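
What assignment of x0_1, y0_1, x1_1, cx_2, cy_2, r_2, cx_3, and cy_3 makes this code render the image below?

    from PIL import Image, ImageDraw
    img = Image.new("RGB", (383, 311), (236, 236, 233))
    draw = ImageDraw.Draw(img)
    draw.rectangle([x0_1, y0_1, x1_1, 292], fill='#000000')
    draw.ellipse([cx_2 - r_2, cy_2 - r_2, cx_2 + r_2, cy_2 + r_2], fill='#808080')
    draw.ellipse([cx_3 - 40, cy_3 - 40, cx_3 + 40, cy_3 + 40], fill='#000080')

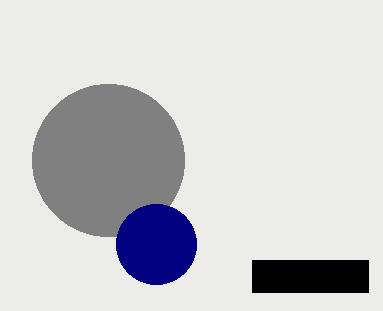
x0_1 = 252
y0_1 = 260
x1_1 = 368
cx_2 = 108
cy_2 = 160
r_2 = 76
cx_3 = 156
cy_3 = 244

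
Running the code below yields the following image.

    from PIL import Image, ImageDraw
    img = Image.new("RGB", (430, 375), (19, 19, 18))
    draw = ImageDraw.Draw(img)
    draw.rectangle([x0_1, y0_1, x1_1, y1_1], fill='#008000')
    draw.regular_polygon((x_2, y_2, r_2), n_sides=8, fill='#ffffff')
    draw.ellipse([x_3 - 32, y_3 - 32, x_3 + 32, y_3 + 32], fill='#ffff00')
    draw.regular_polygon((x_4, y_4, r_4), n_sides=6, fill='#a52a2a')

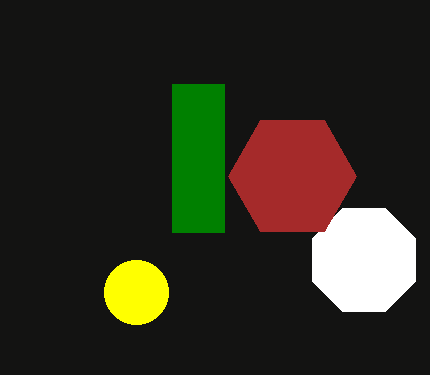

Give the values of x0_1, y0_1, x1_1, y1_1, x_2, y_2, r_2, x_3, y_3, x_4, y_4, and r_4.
x0_1 = 172, y0_1 = 84, x1_1 = 224, y1_1 = 232, x_2 = 364, y_2 = 260, r_2 = 56, x_3 = 136, y_3 = 292, x_4 = 292, y_4 = 176, r_4 = 64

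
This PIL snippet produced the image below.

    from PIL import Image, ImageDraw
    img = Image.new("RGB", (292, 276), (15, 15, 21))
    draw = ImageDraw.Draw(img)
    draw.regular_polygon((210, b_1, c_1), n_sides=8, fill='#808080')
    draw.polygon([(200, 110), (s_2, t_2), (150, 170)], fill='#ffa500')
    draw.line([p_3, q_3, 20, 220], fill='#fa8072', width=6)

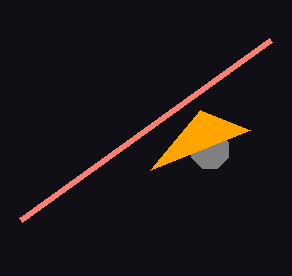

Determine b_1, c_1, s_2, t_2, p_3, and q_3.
b_1 = 150
c_1 = 20
s_2 = 250
t_2 = 130
p_3 = 270
q_3 = 40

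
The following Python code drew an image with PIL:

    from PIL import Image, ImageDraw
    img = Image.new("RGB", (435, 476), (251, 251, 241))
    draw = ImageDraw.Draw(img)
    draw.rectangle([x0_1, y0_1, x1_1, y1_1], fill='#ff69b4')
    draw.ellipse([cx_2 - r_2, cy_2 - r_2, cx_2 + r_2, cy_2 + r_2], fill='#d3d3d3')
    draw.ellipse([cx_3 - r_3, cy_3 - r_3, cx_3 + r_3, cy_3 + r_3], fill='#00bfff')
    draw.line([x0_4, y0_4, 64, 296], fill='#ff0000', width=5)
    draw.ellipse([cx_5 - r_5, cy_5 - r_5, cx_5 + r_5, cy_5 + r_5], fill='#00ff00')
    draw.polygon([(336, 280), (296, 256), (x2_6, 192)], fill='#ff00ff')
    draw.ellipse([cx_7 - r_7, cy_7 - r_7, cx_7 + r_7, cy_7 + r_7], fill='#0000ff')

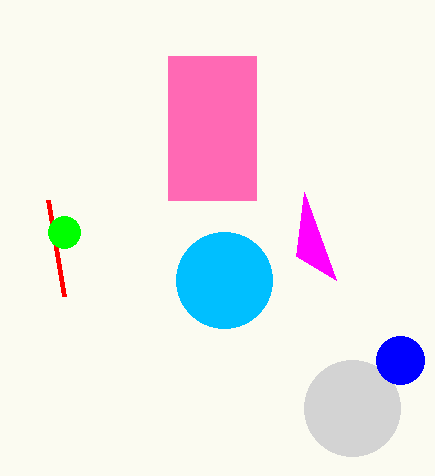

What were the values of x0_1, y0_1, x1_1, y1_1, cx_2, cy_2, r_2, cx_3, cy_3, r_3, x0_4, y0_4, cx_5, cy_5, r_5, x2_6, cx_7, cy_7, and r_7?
x0_1 = 168; y0_1 = 56; x1_1 = 256; y1_1 = 200; cx_2 = 352; cy_2 = 408; r_2 = 48; cx_3 = 224; cy_3 = 280; r_3 = 48; x0_4 = 48; y0_4 = 200; cx_5 = 64; cy_5 = 232; r_5 = 16; x2_6 = 304; cx_7 = 400; cy_7 = 360; r_7 = 24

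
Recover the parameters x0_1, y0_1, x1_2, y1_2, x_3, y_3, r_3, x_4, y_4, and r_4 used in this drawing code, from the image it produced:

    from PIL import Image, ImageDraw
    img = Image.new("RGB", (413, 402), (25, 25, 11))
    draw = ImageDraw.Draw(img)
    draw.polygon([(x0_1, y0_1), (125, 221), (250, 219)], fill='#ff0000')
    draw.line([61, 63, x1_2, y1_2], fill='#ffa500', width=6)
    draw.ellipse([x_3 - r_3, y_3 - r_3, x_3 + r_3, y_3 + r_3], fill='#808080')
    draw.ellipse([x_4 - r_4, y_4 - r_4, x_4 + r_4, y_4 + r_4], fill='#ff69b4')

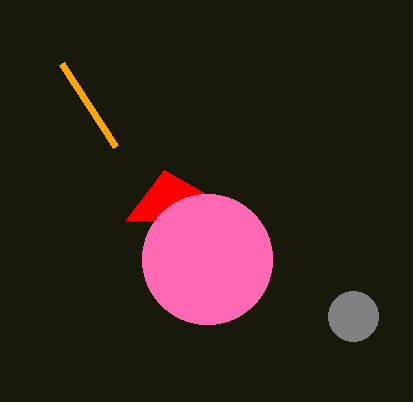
x0_1 = 164; y0_1 = 170; x1_2 = 115; y1_2 = 146; x_3 = 353; y_3 = 316; r_3 = 25; x_4 = 207; y_4 = 259; r_4 = 65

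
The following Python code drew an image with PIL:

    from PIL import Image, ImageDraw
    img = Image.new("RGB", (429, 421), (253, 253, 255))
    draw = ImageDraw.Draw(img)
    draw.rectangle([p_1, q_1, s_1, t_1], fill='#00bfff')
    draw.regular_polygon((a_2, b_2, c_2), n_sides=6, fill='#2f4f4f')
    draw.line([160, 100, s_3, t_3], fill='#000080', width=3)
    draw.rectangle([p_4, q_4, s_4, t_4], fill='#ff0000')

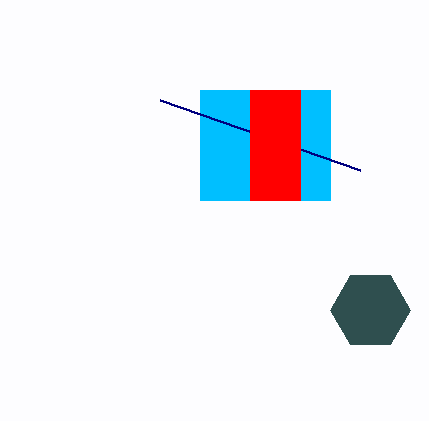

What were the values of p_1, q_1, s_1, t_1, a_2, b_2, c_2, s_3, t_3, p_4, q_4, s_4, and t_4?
p_1 = 200, q_1 = 90, s_1 = 330, t_1 = 200, a_2 = 370, b_2 = 310, c_2 = 40, s_3 = 360, t_3 = 170, p_4 = 250, q_4 = 90, s_4 = 300, t_4 = 200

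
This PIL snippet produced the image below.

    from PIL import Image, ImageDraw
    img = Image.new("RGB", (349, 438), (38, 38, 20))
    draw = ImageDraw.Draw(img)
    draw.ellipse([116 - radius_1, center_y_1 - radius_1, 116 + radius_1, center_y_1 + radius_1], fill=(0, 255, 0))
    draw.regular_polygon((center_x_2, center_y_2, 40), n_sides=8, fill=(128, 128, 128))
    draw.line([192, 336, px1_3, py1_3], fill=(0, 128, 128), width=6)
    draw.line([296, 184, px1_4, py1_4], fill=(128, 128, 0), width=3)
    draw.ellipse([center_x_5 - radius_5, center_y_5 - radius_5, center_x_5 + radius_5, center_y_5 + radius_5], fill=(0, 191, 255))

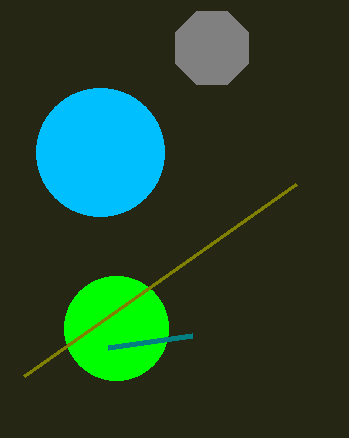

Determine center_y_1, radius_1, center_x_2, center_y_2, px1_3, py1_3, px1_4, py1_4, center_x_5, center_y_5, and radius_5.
center_y_1 = 328
radius_1 = 52
center_x_2 = 212
center_y_2 = 48
px1_3 = 108
py1_3 = 348
px1_4 = 24
py1_4 = 376
center_x_5 = 100
center_y_5 = 152
radius_5 = 64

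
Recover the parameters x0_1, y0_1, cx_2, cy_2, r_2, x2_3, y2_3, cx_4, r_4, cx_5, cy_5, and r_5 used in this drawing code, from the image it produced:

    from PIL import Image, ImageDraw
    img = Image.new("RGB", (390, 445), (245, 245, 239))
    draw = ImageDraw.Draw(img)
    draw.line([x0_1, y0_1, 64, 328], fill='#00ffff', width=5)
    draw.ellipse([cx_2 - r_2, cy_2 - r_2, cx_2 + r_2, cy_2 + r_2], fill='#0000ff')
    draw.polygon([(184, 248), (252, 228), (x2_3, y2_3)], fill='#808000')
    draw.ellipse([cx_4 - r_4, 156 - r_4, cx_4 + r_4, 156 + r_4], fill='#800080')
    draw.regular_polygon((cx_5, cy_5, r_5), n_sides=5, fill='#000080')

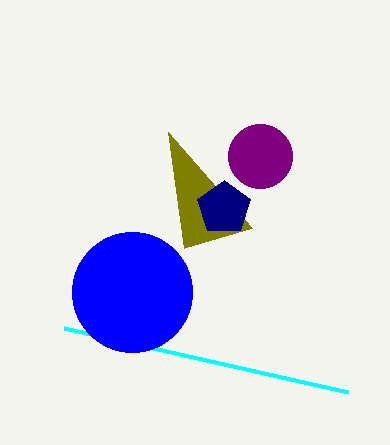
x0_1 = 348
y0_1 = 392
cx_2 = 132
cy_2 = 292
r_2 = 60
x2_3 = 168
y2_3 = 132
cx_4 = 260
r_4 = 32
cx_5 = 224
cy_5 = 208
r_5 = 28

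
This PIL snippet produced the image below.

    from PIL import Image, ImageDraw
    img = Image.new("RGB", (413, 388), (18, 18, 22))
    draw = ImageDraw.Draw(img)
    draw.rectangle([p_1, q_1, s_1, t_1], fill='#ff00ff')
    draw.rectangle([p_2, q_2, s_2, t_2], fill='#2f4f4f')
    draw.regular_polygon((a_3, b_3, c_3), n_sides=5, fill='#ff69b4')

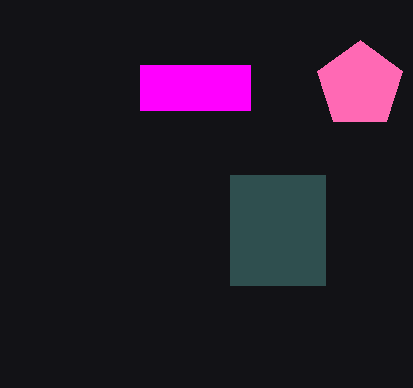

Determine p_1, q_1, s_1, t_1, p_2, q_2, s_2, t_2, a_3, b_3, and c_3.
p_1 = 140, q_1 = 65, s_1 = 250, t_1 = 110, p_2 = 230, q_2 = 175, s_2 = 325, t_2 = 285, a_3 = 360, b_3 = 85, c_3 = 45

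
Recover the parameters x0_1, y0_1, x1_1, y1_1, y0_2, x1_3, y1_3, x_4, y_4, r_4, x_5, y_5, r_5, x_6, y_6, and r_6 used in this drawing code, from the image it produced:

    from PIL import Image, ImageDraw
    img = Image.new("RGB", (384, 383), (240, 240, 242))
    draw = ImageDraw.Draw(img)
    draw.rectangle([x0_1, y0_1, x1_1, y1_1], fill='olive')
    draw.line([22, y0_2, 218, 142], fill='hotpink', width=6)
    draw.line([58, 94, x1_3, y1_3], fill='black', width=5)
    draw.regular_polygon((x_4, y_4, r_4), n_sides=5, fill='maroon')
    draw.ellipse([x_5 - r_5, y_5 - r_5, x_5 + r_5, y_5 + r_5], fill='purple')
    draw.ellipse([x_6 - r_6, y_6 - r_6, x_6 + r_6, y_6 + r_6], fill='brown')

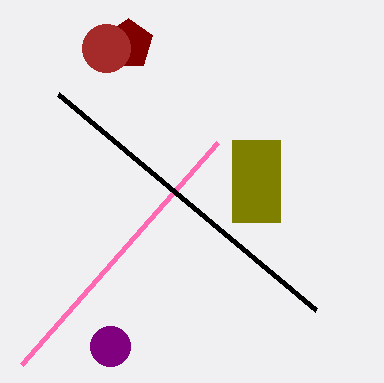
x0_1 = 232, y0_1 = 140, x1_1 = 280, y1_1 = 222, y0_2 = 364, x1_3 = 316, y1_3 = 310, x_4 = 128, y_4 = 44, r_4 = 26, x_5 = 110, y_5 = 346, r_5 = 20, x_6 = 106, y_6 = 48, r_6 = 24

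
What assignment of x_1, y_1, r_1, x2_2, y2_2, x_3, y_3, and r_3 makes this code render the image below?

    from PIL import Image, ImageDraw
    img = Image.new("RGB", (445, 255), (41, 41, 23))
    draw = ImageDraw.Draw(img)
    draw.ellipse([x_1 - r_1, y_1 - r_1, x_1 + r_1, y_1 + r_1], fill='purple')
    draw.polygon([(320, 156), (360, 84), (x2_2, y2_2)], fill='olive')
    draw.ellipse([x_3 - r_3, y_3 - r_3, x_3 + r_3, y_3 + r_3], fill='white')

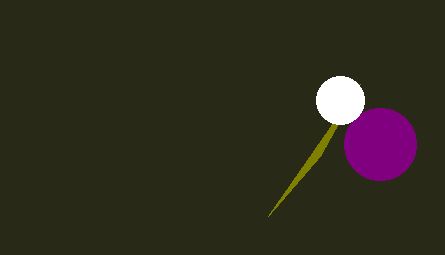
x_1 = 380; y_1 = 144; r_1 = 36; x2_2 = 268; y2_2 = 216; x_3 = 340; y_3 = 100; r_3 = 24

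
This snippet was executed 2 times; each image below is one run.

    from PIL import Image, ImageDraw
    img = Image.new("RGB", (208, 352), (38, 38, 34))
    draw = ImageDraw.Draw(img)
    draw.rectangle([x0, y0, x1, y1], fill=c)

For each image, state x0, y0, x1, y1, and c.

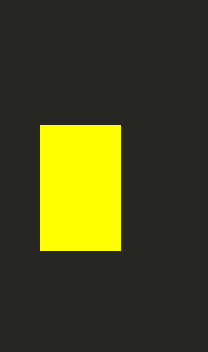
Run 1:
x0 = 40
y0 = 125
x1 = 120
y1 = 250
c = 'yellow'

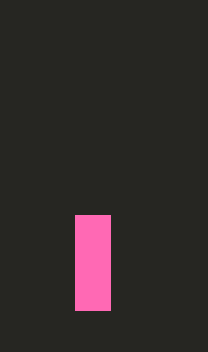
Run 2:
x0 = 75; y0 = 215; x1 = 110; y1 = 310; c = 'hotpink'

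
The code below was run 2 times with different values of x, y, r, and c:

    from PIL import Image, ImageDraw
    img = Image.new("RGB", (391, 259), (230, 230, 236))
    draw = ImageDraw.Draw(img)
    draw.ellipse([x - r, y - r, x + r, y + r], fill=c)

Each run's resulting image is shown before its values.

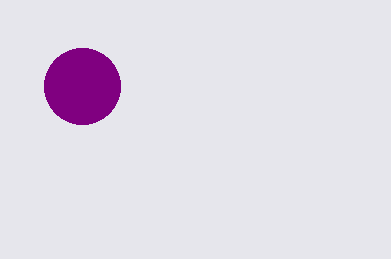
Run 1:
x = 82; y = 86; r = 38; c = 'purple'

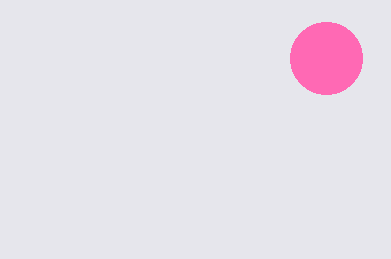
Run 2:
x = 326; y = 58; r = 36; c = 'hotpink'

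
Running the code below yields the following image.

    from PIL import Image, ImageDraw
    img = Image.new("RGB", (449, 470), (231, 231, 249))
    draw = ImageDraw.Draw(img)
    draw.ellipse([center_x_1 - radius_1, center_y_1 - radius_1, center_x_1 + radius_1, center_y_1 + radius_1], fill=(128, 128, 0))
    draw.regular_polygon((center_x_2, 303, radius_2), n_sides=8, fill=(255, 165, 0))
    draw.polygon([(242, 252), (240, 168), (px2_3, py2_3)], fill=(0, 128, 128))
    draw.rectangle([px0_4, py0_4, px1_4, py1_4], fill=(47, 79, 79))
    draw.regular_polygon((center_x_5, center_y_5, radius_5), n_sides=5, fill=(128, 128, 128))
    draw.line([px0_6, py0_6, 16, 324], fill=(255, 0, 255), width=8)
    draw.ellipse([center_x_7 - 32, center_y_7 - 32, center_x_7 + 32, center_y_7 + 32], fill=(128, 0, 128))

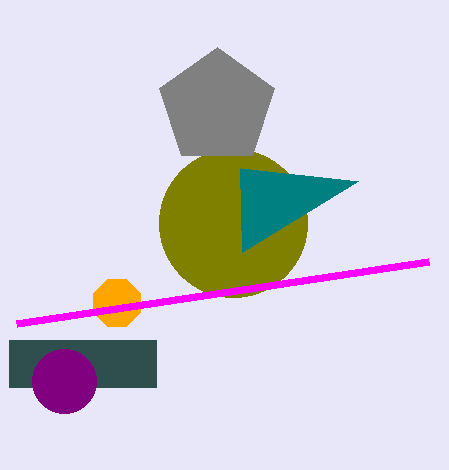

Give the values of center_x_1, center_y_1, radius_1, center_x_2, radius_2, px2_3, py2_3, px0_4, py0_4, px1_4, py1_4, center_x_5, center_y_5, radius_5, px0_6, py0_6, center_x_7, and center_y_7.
center_x_1 = 233; center_y_1 = 223; radius_1 = 74; center_x_2 = 117; radius_2 = 25; px2_3 = 358; py2_3 = 181; px0_4 = 9; py0_4 = 340; px1_4 = 156; py1_4 = 387; center_x_5 = 217; center_y_5 = 107; radius_5 = 60; px0_6 = 428; py0_6 = 262; center_x_7 = 64; center_y_7 = 381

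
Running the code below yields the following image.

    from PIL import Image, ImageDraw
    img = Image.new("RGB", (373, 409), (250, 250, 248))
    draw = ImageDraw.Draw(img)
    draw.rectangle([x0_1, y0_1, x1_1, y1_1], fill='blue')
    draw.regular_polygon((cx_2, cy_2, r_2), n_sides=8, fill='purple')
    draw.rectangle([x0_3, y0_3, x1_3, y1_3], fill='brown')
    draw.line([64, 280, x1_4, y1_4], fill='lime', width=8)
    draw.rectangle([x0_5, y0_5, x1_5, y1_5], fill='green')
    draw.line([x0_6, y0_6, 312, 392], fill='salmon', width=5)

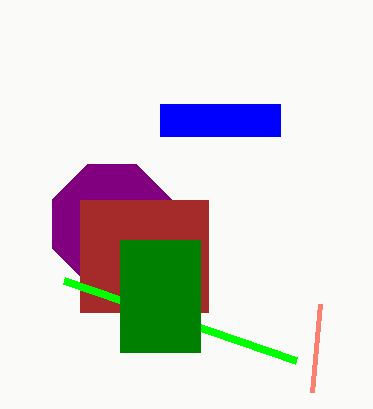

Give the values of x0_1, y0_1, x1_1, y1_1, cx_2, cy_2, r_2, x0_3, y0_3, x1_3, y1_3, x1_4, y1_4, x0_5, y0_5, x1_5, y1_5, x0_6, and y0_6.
x0_1 = 160; y0_1 = 104; x1_1 = 280; y1_1 = 136; cx_2 = 112; cy_2 = 224; r_2 = 64; x0_3 = 80; y0_3 = 200; x1_3 = 208; y1_3 = 312; x1_4 = 296; y1_4 = 360; x0_5 = 120; y0_5 = 240; x1_5 = 200; y1_5 = 352; x0_6 = 320; y0_6 = 304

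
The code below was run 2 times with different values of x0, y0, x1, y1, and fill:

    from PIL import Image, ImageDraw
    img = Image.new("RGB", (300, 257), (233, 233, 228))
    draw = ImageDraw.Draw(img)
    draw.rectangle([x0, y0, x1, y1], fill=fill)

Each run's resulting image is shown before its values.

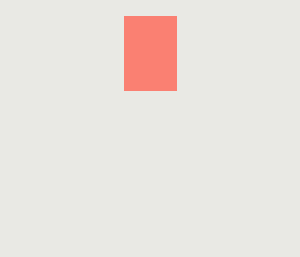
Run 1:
x0 = 124
y0 = 16
x1 = 176
y1 = 90
fill = 'salmon'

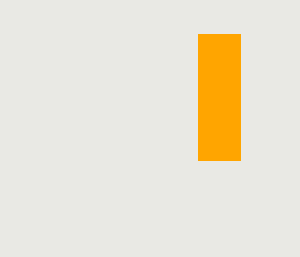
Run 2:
x0 = 198; y0 = 34; x1 = 240; y1 = 160; fill = 'orange'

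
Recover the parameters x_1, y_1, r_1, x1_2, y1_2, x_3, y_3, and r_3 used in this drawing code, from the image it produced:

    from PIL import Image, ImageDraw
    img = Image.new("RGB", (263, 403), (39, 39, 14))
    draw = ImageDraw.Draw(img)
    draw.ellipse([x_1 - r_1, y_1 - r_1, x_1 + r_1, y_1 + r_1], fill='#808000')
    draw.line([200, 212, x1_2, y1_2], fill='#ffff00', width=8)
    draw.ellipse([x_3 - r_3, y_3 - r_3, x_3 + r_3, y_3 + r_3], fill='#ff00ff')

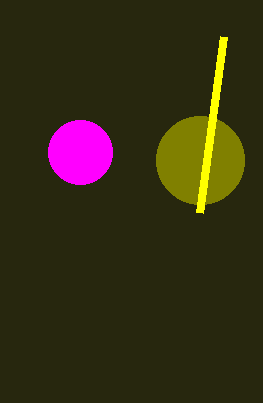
x_1 = 200; y_1 = 160; r_1 = 44; x1_2 = 224; y1_2 = 36; x_3 = 80; y_3 = 152; r_3 = 32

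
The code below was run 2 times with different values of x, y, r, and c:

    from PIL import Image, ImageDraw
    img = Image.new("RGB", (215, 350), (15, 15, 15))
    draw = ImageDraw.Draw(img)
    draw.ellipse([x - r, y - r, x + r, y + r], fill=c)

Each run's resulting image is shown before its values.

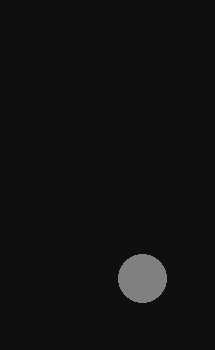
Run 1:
x = 142
y = 278
r = 24
c = 'gray'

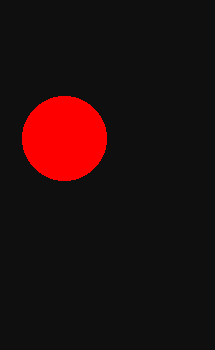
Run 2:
x = 64, y = 138, r = 42, c = 'red'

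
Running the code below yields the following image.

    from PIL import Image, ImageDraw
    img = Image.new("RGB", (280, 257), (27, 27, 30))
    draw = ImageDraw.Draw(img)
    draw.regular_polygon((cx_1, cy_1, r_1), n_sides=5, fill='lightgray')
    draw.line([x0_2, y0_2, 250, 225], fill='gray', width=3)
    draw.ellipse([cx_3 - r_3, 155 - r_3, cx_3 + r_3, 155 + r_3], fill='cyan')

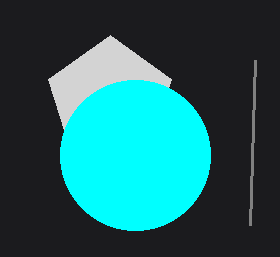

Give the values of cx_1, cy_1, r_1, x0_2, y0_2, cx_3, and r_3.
cx_1 = 110; cy_1 = 100; r_1 = 65; x0_2 = 255; y0_2 = 60; cx_3 = 135; r_3 = 75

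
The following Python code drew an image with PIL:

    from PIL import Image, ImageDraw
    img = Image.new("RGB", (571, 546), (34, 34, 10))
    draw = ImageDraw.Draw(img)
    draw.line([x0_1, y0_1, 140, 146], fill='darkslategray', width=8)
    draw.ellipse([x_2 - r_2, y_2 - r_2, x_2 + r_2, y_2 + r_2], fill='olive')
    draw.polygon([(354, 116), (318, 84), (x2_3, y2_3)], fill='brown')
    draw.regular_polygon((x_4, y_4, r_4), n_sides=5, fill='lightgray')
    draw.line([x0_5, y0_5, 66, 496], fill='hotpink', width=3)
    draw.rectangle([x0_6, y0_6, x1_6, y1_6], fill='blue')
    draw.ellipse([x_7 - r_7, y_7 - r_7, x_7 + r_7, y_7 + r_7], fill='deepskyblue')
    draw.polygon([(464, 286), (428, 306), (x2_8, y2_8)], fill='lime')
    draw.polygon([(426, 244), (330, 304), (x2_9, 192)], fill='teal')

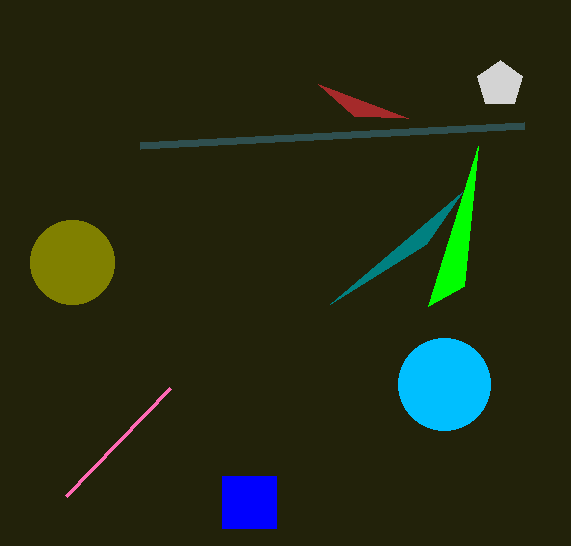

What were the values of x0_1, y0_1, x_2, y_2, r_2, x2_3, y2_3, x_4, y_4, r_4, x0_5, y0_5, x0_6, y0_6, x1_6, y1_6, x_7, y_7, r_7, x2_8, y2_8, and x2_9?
x0_1 = 524, y0_1 = 126, x_2 = 72, y_2 = 262, r_2 = 42, x2_3 = 408, y2_3 = 118, x_4 = 500, y_4 = 84, r_4 = 24, x0_5 = 170, y0_5 = 388, x0_6 = 222, y0_6 = 476, x1_6 = 276, y1_6 = 528, x_7 = 444, y_7 = 384, r_7 = 46, x2_8 = 478, y2_8 = 146, x2_9 = 462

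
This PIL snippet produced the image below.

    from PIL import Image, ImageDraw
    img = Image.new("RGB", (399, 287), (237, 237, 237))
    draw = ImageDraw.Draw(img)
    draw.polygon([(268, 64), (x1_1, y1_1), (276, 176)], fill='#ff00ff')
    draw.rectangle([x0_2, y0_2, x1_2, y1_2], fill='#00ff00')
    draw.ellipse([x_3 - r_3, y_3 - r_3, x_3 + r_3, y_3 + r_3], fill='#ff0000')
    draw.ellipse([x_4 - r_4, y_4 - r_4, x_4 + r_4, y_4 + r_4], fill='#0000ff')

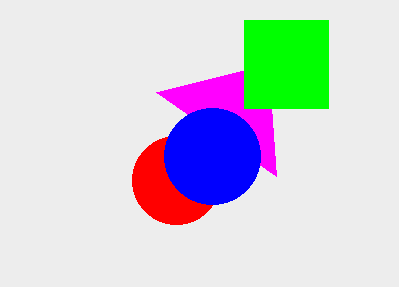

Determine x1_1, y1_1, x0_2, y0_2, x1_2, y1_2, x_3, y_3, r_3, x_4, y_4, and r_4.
x1_1 = 156, y1_1 = 92, x0_2 = 244, y0_2 = 20, x1_2 = 328, y1_2 = 108, x_3 = 176, y_3 = 180, r_3 = 44, x_4 = 212, y_4 = 156, r_4 = 48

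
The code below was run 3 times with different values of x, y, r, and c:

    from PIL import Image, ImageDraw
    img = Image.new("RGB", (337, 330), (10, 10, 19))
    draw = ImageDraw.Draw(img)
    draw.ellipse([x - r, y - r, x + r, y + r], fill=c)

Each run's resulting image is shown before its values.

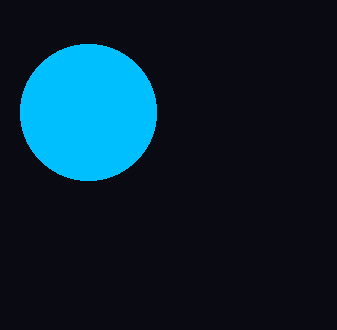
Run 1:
x = 88; y = 112; r = 68; c = 'deepskyblue'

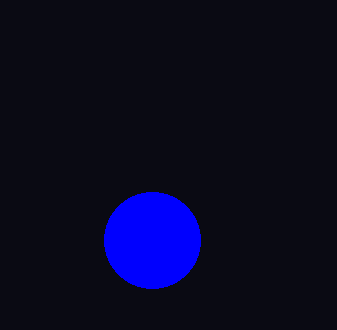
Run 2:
x = 152; y = 240; r = 48; c = 'blue'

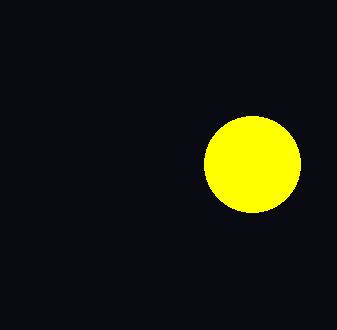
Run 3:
x = 252; y = 164; r = 48; c = 'yellow'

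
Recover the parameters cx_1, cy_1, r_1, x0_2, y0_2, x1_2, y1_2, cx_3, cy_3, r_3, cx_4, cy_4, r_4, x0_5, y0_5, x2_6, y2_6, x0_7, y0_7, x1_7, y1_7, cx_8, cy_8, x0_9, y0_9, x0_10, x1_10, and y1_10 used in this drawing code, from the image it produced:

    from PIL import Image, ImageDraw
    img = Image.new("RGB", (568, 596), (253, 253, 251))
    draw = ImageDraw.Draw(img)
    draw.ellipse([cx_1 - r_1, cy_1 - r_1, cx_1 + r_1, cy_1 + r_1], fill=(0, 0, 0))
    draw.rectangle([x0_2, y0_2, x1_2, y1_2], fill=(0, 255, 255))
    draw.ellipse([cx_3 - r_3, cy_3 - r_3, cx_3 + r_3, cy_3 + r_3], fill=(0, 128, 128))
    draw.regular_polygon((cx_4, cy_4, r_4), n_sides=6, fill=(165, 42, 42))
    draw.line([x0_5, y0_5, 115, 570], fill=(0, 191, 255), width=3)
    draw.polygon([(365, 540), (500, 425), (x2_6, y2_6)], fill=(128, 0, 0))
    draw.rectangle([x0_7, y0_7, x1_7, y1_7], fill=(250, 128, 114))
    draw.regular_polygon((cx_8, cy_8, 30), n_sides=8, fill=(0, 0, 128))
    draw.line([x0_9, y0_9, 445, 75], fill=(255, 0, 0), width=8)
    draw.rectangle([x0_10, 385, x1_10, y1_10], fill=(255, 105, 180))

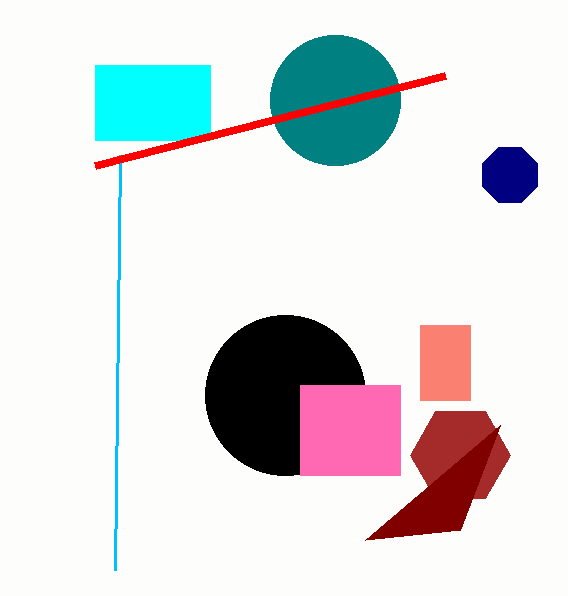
cx_1 = 285; cy_1 = 395; r_1 = 80; x0_2 = 95; y0_2 = 65; x1_2 = 210; y1_2 = 140; cx_3 = 335; cy_3 = 100; r_3 = 65; cx_4 = 460; cy_4 = 455; r_4 = 50; x0_5 = 120; y0_5 = 155; x2_6 = 460; y2_6 = 530; x0_7 = 420; y0_7 = 325; x1_7 = 470; y1_7 = 400; cx_8 = 510; cy_8 = 175; x0_9 = 95; y0_9 = 165; x0_10 = 300; x1_10 = 400; y1_10 = 475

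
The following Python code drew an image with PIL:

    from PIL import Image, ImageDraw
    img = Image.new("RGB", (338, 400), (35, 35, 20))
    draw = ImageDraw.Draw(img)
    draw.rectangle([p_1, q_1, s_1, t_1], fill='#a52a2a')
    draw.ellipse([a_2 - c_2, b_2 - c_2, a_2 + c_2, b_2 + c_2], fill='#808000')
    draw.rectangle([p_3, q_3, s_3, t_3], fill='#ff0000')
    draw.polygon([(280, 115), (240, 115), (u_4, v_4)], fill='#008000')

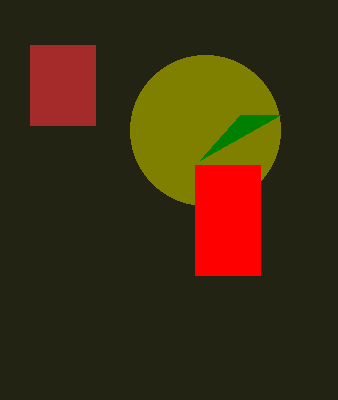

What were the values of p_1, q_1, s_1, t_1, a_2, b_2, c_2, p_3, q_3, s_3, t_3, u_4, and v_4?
p_1 = 30; q_1 = 45; s_1 = 95; t_1 = 125; a_2 = 205; b_2 = 130; c_2 = 75; p_3 = 195; q_3 = 165; s_3 = 260; t_3 = 275; u_4 = 200; v_4 = 160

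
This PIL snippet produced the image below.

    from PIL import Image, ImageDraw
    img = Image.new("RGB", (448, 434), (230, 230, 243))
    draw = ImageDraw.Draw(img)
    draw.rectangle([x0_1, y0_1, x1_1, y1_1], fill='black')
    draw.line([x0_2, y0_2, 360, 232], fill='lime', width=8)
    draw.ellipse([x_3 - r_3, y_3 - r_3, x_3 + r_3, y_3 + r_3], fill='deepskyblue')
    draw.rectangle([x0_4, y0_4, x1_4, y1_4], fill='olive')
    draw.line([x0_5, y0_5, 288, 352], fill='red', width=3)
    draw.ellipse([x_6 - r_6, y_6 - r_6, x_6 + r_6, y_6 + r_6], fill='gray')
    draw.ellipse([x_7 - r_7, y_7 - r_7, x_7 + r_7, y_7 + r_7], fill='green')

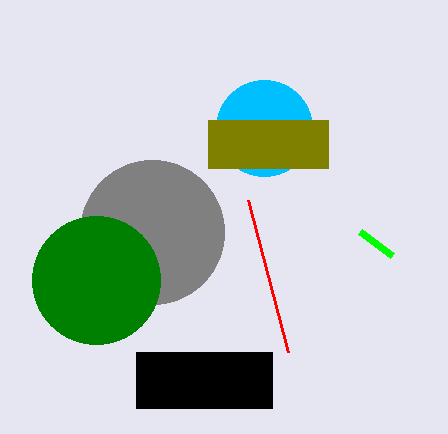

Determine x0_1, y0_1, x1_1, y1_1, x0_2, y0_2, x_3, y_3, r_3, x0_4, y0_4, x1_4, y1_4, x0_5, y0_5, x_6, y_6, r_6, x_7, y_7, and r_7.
x0_1 = 136
y0_1 = 352
x1_1 = 272
y1_1 = 408
x0_2 = 392
y0_2 = 256
x_3 = 264
y_3 = 128
r_3 = 48
x0_4 = 208
y0_4 = 120
x1_4 = 328
y1_4 = 168
x0_5 = 248
y0_5 = 200
x_6 = 152
y_6 = 232
r_6 = 72
x_7 = 96
y_7 = 280
r_7 = 64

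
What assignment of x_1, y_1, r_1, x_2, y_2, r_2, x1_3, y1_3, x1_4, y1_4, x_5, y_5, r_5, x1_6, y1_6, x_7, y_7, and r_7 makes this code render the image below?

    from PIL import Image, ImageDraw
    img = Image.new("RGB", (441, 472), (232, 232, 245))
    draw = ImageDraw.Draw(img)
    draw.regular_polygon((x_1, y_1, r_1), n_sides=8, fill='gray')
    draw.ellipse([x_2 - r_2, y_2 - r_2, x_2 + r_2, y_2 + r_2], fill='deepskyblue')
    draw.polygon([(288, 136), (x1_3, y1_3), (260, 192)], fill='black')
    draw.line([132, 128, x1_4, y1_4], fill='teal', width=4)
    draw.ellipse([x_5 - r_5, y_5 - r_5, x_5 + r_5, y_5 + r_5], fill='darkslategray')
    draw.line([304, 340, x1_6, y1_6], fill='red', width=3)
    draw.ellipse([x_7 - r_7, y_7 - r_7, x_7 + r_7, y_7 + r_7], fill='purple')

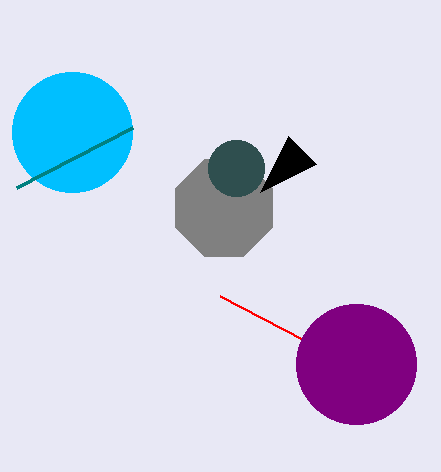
x_1 = 224, y_1 = 208, r_1 = 52, x_2 = 72, y_2 = 132, r_2 = 60, x1_3 = 316, y1_3 = 164, x1_4 = 16, y1_4 = 188, x_5 = 236, y_5 = 168, r_5 = 28, x1_6 = 220, y1_6 = 296, x_7 = 356, y_7 = 364, r_7 = 60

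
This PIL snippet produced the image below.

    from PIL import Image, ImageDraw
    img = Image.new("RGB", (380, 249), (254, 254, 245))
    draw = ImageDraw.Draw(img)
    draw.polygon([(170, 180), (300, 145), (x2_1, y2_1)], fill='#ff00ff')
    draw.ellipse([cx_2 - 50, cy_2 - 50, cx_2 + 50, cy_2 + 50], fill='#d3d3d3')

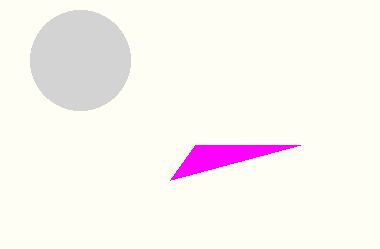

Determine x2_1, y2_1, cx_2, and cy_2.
x2_1 = 195, y2_1 = 145, cx_2 = 80, cy_2 = 60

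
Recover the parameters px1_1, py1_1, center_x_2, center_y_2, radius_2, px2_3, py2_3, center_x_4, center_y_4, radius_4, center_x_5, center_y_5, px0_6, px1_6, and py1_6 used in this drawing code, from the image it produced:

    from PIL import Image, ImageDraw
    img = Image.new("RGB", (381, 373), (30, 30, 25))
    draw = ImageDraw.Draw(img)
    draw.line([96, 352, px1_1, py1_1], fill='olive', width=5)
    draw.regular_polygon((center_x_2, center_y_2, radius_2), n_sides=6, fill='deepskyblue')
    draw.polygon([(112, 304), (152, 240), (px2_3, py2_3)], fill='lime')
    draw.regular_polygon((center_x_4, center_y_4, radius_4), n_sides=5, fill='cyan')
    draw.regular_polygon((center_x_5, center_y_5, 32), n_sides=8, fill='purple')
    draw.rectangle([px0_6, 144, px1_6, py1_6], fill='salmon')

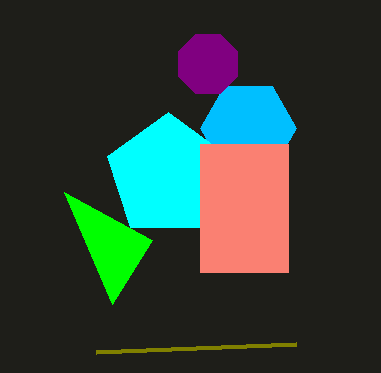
px1_1 = 296
py1_1 = 344
center_x_2 = 248
center_y_2 = 128
radius_2 = 48
px2_3 = 64
py2_3 = 192
center_x_4 = 168
center_y_4 = 176
radius_4 = 64
center_x_5 = 208
center_y_5 = 64
px0_6 = 200
px1_6 = 288
py1_6 = 272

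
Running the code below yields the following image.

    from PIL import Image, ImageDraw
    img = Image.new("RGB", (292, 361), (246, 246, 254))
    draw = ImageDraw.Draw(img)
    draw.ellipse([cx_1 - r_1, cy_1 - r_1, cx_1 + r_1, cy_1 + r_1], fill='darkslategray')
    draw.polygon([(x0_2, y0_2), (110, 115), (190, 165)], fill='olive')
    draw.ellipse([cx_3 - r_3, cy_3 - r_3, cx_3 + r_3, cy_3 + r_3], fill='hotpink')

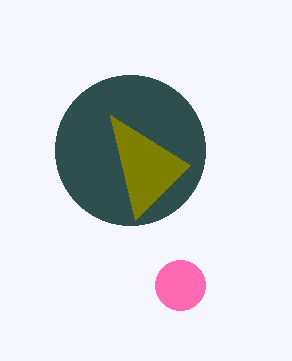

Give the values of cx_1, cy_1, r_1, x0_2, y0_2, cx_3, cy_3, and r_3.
cx_1 = 130; cy_1 = 150; r_1 = 75; x0_2 = 135; y0_2 = 220; cx_3 = 180; cy_3 = 285; r_3 = 25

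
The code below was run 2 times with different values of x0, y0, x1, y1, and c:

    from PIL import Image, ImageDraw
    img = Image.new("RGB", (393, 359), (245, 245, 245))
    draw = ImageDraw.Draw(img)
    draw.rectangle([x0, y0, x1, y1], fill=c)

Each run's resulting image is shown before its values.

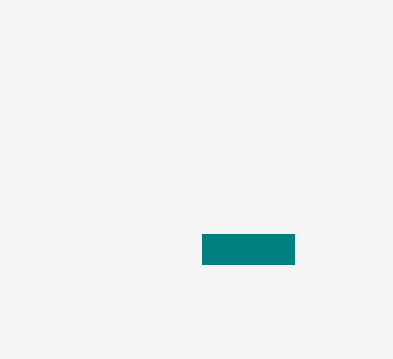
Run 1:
x0 = 202, y0 = 234, x1 = 294, y1 = 264, c = 'teal'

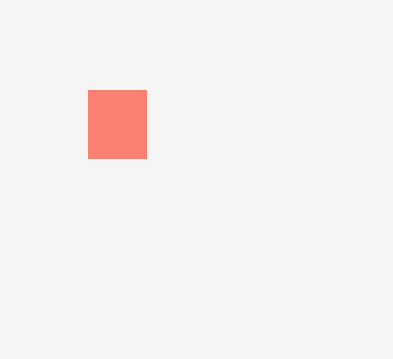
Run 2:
x0 = 88
y0 = 90
x1 = 146
y1 = 158
c = 'salmon'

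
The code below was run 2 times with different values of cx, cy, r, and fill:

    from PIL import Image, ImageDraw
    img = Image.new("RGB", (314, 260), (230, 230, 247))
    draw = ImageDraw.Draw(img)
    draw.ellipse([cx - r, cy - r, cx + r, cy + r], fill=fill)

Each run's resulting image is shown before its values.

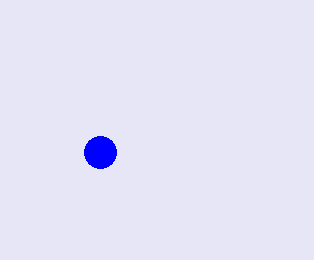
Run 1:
cx = 100; cy = 152; r = 16; fill = 'blue'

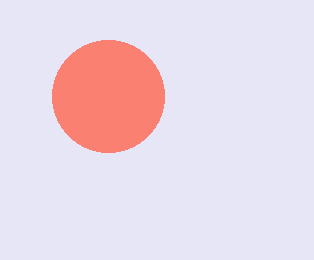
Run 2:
cx = 108; cy = 96; r = 56; fill = 'salmon'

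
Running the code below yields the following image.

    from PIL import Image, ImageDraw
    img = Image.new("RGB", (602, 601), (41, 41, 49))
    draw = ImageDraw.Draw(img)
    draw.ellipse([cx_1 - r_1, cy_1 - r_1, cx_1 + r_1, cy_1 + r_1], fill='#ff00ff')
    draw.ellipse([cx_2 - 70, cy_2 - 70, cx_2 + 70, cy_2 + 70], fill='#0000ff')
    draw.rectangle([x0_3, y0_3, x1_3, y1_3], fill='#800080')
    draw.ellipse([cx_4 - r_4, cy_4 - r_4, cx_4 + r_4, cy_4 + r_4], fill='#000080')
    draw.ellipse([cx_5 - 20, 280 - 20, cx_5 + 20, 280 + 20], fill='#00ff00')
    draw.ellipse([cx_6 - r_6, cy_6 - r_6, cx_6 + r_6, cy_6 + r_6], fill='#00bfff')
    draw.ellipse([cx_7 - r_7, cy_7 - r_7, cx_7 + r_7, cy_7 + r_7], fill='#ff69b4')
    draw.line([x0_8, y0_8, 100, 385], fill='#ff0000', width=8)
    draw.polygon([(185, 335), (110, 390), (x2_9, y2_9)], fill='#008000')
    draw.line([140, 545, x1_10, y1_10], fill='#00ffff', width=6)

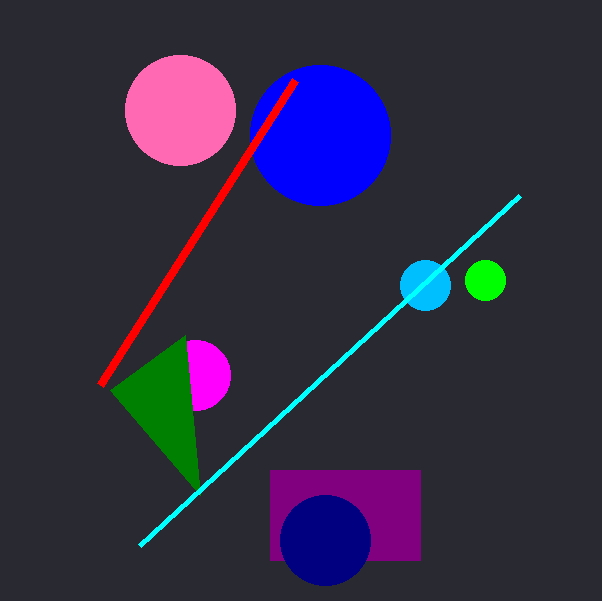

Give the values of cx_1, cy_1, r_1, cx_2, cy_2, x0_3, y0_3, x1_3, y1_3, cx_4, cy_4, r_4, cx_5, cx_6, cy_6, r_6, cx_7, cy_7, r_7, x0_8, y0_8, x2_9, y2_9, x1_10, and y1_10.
cx_1 = 195; cy_1 = 375; r_1 = 35; cx_2 = 320; cy_2 = 135; x0_3 = 270; y0_3 = 470; x1_3 = 420; y1_3 = 560; cx_4 = 325; cy_4 = 540; r_4 = 45; cx_5 = 485; cx_6 = 425; cy_6 = 285; r_6 = 25; cx_7 = 180; cy_7 = 110; r_7 = 55; x0_8 = 295; y0_8 = 80; x2_9 = 200; y2_9 = 495; x1_10 = 520; y1_10 = 195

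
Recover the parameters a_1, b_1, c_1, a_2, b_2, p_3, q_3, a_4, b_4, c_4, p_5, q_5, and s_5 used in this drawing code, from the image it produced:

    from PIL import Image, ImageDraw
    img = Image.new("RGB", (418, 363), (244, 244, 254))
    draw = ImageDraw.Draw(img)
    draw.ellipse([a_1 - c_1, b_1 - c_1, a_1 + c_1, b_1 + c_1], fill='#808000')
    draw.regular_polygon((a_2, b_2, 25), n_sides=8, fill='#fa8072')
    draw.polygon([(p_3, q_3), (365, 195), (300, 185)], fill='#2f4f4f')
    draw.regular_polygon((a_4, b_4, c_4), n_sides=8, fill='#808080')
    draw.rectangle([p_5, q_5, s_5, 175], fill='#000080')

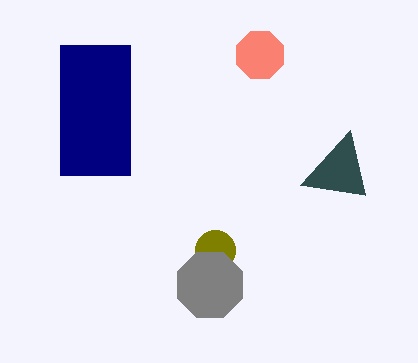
a_1 = 215; b_1 = 250; c_1 = 20; a_2 = 260; b_2 = 55; p_3 = 350; q_3 = 130; a_4 = 210; b_4 = 285; c_4 = 35; p_5 = 60; q_5 = 45; s_5 = 130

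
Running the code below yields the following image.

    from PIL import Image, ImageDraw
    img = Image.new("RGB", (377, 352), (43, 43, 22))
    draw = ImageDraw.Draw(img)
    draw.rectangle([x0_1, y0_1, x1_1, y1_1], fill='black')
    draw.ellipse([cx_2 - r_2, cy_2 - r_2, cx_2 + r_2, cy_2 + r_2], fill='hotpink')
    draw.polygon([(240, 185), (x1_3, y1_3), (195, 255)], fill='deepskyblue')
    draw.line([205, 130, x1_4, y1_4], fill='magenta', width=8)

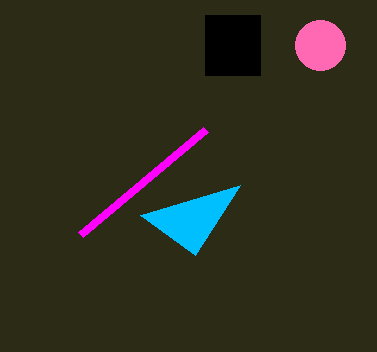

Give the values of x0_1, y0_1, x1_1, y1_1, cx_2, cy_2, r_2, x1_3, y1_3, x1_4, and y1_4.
x0_1 = 205; y0_1 = 15; x1_1 = 260; y1_1 = 75; cx_2 = 320; cy_2 = 45; r_2 = 25; x1_3 = 140; y1_3 = 215; x1_4 = 80; y1_4 = 235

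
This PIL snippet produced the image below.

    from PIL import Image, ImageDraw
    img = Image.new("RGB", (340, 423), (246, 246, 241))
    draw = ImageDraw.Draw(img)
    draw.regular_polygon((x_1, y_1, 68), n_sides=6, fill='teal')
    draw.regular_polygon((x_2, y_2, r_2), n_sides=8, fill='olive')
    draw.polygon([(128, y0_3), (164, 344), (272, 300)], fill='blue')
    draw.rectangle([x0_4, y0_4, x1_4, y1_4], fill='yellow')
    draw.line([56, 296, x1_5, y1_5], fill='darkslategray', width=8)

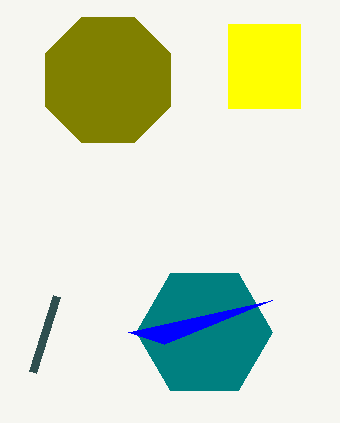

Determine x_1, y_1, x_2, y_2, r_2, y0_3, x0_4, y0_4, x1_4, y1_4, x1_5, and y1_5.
x_1 = 204; y_1 = 332; x_2 = 108; y_2 = 80; r_2 = 68; y0_3 = 332; x0_4 = 228; y0_4 = 24; x1_4 = 300; y1_4 = 108; x1_5 = 32; y1_5 = 372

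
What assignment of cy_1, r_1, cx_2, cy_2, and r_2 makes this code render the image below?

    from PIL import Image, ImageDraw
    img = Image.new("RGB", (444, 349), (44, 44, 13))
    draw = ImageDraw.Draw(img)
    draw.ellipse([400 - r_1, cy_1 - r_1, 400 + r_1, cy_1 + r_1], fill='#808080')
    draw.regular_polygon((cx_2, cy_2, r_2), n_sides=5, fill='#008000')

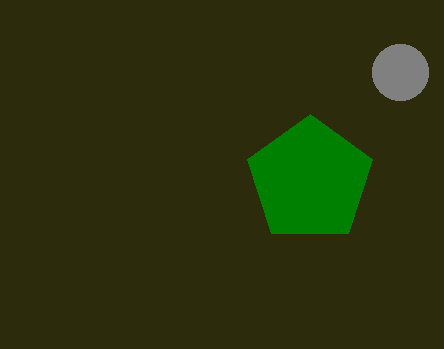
cy_1 = 72, r_1 = 28, cx_2 = 310, cy_2 = 180, r_2 = 66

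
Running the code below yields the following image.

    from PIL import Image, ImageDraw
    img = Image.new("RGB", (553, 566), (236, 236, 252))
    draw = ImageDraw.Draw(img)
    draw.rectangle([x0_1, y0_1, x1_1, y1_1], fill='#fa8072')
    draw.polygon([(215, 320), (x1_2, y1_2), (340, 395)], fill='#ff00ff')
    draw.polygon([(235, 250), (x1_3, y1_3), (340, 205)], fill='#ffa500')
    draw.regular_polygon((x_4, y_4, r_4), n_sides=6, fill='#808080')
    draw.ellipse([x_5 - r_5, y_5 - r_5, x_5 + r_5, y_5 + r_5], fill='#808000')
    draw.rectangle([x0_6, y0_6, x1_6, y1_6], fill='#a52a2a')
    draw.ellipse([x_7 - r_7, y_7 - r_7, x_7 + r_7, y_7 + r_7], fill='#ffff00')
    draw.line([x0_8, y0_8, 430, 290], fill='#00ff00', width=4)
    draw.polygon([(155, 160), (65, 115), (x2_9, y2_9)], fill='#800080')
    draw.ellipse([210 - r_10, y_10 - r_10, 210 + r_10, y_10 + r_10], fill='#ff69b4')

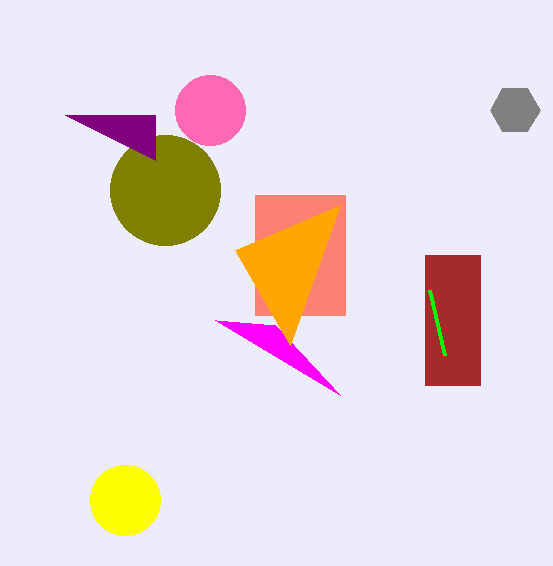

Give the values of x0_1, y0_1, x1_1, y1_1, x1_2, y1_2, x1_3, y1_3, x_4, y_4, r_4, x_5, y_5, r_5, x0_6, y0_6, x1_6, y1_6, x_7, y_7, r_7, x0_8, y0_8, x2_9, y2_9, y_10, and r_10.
x0_1 = 255; y0_1 = 195; x1_1 = 345; y1_1 = 315; x1_2 = 275; y1_2 = 325; x1_3 = 290; y1_3 = 345; x_4 = 515; y_4 = 110; r_4 = 25; x_5 = 165; y_5 = 190; r_5 = 55; x0_6 = 425; y0_6 = 255; x1_6 = 480; y1_6 = 385; x_7 = 125; y_7 = 500; r_7 = 35; x0_8 = 445; y0_8 = 355; x2_9 = 155; y2_9 = 115; y_10 = 110; r_10 = 35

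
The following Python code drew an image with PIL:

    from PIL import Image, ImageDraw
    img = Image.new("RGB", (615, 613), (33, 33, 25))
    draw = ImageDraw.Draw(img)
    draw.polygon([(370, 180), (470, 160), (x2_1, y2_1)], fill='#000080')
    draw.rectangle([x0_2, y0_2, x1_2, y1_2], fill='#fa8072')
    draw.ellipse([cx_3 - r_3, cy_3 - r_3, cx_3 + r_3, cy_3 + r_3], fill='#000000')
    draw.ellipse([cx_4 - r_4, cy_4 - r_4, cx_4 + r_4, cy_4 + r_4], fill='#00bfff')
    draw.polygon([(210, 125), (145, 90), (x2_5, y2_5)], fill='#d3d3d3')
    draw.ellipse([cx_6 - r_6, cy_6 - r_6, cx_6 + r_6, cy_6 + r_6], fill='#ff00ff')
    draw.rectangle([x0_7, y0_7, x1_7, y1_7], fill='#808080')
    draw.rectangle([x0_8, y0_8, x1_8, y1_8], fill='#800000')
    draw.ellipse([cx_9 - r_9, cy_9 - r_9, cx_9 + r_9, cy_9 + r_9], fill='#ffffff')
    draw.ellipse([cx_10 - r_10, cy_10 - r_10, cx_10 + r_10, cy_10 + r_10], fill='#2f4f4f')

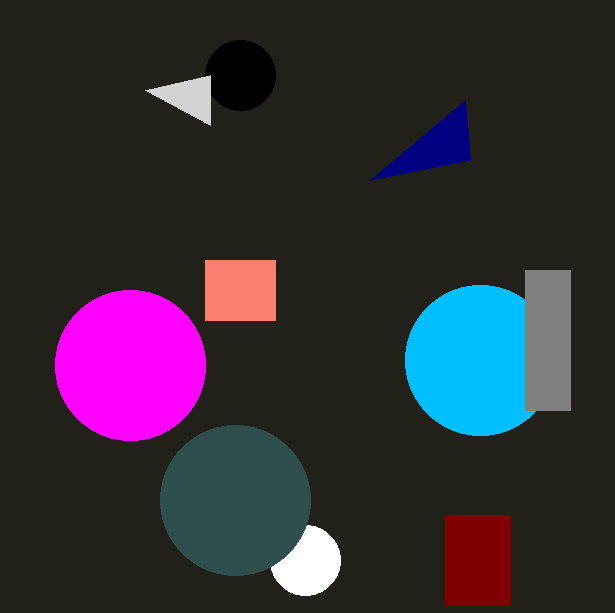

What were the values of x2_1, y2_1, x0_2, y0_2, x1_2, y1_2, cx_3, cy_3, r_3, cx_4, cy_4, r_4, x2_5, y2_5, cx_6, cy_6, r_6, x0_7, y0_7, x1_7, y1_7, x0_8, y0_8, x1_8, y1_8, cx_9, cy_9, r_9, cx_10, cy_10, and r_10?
x2_1 = 465; y2_1 = 100; x0_2 = 205; y0_2 = 260; x1_2 = 275; y1_2 = 320; cx_3 = 240; cy_3 = 75; r_3 = 35; cx_4 = 480; cy_4 = 360; r_4 = 75; x2_5 = 210; y2_5 = 75; cx_6 = 130; cy_6 = 365; r_6 = 75; x0_7 = 525; y0_7 = 270; x1_7 = 570; y1_7 = 410; x0_8 = 445; y0_8 = 515; x1_8 = 510; y1_8 = 605; cx_9 = 305; cy_9 = 560; r_9 = 35; cx_10 = 235; cy_10 = 500; r_10 = 75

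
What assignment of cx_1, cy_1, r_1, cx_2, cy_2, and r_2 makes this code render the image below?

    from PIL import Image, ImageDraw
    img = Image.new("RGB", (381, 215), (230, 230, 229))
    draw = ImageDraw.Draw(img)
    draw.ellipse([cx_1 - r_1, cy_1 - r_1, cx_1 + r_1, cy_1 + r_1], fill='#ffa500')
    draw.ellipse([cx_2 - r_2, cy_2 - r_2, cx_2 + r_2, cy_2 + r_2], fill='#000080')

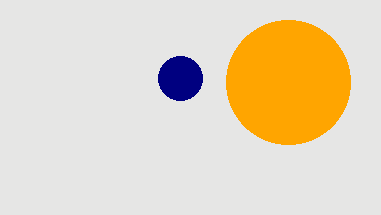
cx_1 = 288
cy_1 = 82
r_1 = 62
cx_2 = 180
cy_2 = 78
r_2 = 22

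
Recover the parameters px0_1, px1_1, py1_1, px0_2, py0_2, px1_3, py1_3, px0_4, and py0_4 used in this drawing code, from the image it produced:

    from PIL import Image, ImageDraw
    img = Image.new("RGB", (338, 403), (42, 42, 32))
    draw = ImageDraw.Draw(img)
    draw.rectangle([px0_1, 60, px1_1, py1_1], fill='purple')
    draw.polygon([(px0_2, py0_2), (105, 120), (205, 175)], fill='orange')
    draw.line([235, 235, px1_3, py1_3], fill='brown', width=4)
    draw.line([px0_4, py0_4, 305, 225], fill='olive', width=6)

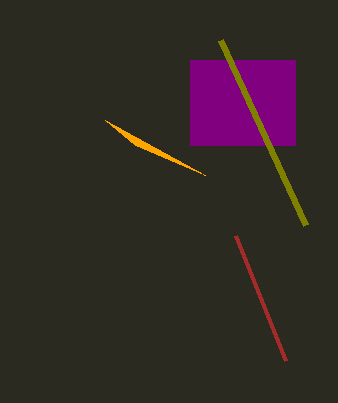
px0_1 = 190, px1_1 = 295, py1_1 = 145, px0_2 = 135, py0_2 = 145, px1_3 = 285, py1_3 = 360, px0_4 = 220, py0_4 = 40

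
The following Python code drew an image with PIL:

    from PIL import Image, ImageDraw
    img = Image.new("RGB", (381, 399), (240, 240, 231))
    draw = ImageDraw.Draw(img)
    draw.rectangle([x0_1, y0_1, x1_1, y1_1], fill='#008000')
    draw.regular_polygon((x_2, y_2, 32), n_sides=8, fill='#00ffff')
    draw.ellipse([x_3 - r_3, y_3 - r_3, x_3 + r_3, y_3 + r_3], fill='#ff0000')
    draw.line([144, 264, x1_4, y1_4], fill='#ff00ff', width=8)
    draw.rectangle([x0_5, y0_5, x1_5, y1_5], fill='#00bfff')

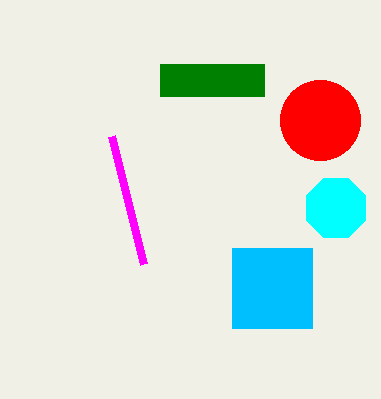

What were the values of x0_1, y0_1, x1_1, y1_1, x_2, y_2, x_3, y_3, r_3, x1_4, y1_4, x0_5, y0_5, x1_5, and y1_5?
x0_1 = 160; y0_1 = 64; x1_1 = 264; y1_1 = 96; x_2 = 336; y_2 = 208; x_3 = 320; y_3 = 120; r_3 = 40; x1_4 = 112; y1_4 = 136; x0_5 = 232; y0_5 = 248; x1_5 = 312; y1_5 = 328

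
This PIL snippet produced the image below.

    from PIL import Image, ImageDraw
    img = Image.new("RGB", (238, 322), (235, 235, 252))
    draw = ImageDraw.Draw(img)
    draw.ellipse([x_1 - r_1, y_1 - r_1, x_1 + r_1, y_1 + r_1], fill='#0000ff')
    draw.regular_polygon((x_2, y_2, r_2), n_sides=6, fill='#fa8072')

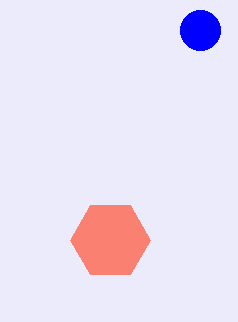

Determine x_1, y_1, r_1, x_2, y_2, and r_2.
x_1 = 200; y_1 = 30; r_1 = 20; x_2 = 110; y_2 = 240; r_2 = 40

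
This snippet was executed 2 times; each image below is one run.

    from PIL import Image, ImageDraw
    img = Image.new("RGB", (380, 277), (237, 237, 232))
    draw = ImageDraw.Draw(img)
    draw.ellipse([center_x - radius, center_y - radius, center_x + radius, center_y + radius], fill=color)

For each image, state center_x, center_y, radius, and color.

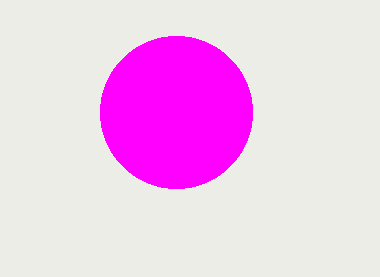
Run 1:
center_x = 176; center_y = 112; radius = 76; color = 'magenta'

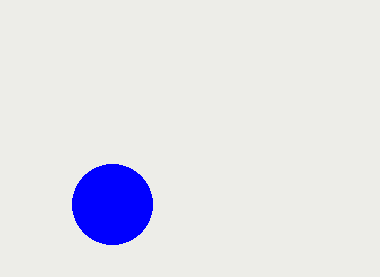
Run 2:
center_x = 112; center_y = 204; radius = 40; color = 'blue'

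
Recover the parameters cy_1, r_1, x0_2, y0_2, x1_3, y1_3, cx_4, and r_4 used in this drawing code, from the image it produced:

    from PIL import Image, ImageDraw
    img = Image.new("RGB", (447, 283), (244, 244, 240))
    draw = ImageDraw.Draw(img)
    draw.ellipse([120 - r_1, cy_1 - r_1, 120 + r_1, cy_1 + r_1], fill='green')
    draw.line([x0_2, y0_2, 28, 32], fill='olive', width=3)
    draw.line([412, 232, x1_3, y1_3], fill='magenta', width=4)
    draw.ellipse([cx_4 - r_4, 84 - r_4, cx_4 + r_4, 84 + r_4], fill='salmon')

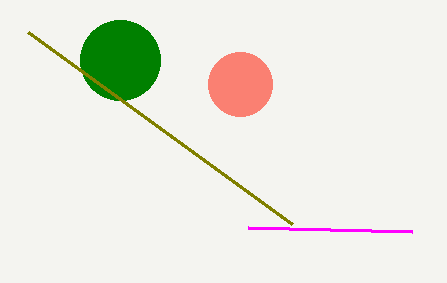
cy_1 = 60
r_1 = 40
x0_2 = 292
y0_2 = 224
x1_3 = 248
y1_3 = 228
cx_4 = 240
r_4 = 32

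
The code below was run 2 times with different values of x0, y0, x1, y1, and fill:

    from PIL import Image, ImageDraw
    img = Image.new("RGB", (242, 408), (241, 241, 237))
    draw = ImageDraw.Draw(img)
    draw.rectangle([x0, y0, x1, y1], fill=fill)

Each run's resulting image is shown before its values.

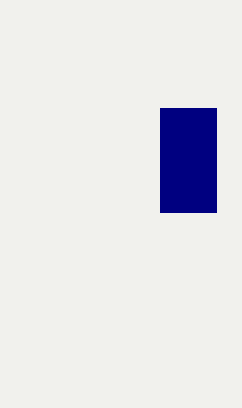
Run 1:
x0 = 160; y0 = 108; x1 = 216; y1 = 212; fill = 'navy'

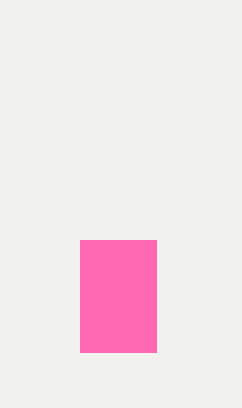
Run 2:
x0 = 80, y0 = 240, x1 = 156, y1 = 352, fill = 'hotpink'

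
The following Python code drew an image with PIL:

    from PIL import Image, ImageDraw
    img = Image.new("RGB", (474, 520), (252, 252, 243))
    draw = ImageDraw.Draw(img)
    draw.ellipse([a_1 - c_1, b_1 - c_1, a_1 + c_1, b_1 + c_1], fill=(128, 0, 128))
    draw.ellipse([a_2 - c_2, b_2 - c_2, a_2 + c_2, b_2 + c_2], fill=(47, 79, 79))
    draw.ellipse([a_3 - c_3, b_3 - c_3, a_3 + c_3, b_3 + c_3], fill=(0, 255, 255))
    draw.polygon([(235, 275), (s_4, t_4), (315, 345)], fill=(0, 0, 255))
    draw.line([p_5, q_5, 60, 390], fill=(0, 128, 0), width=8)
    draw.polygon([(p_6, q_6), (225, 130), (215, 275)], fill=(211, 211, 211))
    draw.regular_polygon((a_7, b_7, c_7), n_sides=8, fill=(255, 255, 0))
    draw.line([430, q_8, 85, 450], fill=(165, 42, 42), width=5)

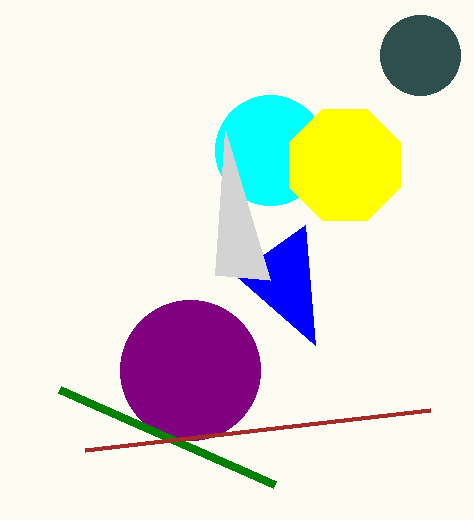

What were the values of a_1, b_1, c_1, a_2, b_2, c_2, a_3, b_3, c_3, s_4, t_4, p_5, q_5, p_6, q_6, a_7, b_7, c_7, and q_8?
a_1 = 190, b_1 = 370, c_1 = 70, a_2 = 420, b_2 = 55, c_2 = 40, a_3 = 270, b_3 = 150, c_3 = 55, s_4 = 305, t_4 = 225, p_5 = 275, q_5 = 485, p_6 = 270, q_6 = 280, a_7 = 345, b_7 = 165, c_7 = 60, q_8 = 410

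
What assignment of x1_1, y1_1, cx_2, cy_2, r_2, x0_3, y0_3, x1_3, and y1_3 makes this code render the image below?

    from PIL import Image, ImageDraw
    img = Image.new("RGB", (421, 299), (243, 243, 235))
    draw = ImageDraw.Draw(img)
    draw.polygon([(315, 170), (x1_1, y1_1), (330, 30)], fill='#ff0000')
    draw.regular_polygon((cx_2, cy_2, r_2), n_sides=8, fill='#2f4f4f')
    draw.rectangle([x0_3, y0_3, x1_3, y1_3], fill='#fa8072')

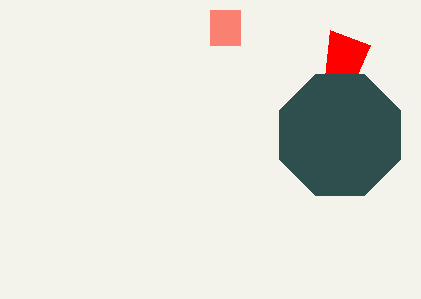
x1_1 = 370; y1_1 = 45; cx_2 = 340; cy_2 = 135; r_2 = 65; x0_3 = 210; y0_3 = 10; x1_3 = 240; y1_3 = 45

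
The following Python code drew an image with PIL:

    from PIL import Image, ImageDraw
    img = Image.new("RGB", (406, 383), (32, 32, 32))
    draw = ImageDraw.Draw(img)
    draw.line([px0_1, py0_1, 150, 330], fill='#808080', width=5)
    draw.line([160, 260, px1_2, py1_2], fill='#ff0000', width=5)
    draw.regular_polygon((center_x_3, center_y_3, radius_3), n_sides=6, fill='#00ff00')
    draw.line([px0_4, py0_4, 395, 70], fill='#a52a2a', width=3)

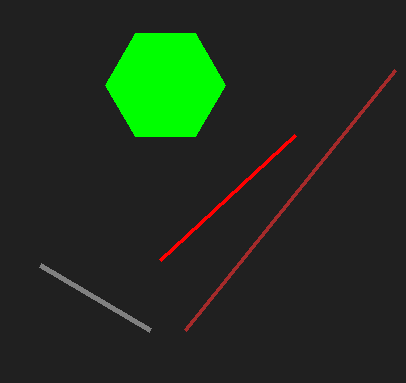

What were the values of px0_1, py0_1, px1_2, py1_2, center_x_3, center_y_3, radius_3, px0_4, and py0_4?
px0_1 = 40, py0_1 = 265, px1_2 = 295, py1_2 = 135, center_x_3 = 165, center_y_3 = 85, radius_3 = 60, px0_4 = 185, py0_4 = 330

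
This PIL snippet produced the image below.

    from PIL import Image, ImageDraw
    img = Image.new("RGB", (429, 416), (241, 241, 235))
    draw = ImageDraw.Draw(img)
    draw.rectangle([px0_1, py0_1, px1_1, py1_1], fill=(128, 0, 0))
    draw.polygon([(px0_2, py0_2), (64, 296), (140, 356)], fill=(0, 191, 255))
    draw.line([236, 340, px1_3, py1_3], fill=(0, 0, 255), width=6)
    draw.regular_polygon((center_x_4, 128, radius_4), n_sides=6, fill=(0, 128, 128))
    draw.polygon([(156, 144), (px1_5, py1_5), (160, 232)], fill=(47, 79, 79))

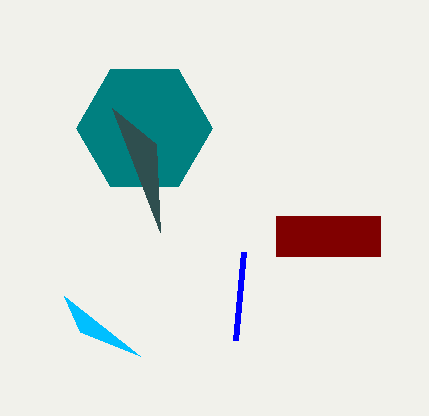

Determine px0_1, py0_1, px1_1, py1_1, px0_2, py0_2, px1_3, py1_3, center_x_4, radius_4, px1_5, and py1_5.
px0_1 = 276, py0_1 = 216, px1_1 = 380, py1_1 = 256, px0_2 = 80, py0_2 = 332, px1_3 = 244, py1_3 = 252, center_x_4 = 144, radius_4 = 68, px1_5 = 112, py1_5 = 108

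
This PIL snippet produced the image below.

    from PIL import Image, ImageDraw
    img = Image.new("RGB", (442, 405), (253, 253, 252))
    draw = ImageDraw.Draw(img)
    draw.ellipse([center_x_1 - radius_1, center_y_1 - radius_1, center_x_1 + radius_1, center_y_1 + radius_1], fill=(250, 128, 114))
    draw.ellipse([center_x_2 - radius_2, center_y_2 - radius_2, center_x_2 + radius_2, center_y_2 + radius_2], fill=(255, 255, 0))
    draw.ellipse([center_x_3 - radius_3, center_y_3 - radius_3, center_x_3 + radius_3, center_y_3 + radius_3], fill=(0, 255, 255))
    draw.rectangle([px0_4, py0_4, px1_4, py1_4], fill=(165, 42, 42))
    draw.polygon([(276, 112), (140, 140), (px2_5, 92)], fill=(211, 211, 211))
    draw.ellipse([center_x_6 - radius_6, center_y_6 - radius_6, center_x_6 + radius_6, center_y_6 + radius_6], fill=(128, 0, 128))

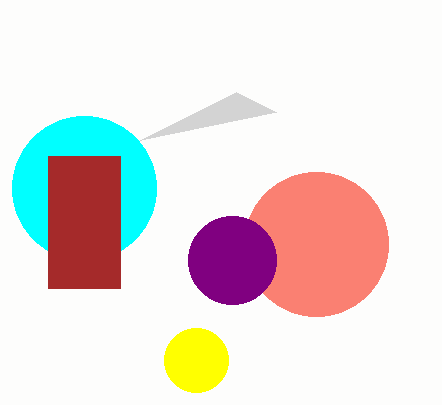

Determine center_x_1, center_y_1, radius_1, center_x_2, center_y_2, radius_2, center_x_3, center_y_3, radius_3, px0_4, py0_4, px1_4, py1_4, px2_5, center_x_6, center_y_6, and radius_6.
center_x_1 = 316
center_y_1 = 244
radius_1 = 72
center_x_2 = 196
center_y_2 = 360
radius_2 = 32
center_x_3 = 84
center_y_3 = 188
radius_3 = 72
px0_4 = 48
py0_4 = 156
px1_4 = 120
py1_4 = 288
px2_5 = 236
center_x_6 = 232
center_y_6 = 260
radius_6 = 44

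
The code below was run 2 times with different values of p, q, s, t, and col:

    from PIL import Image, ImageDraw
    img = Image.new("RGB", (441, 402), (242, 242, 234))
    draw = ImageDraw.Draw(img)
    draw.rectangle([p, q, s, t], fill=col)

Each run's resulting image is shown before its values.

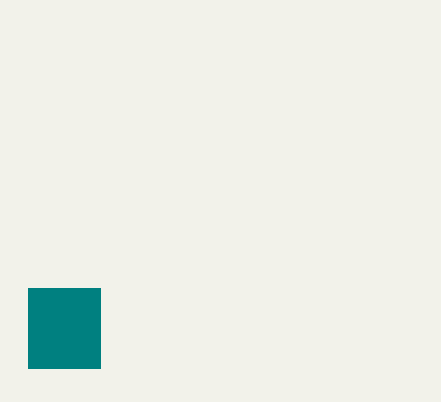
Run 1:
p = 28
q = 288
s = 100
t = 368
col = 'teal'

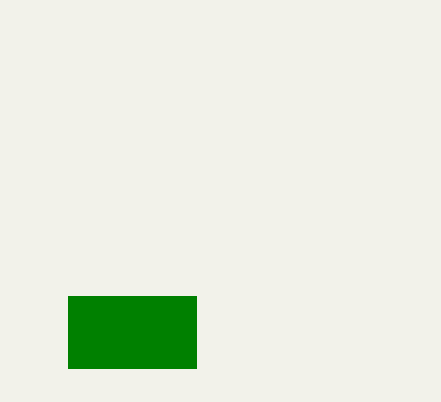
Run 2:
p = 68
q = 296
s = 196
t = 368
col = 'green'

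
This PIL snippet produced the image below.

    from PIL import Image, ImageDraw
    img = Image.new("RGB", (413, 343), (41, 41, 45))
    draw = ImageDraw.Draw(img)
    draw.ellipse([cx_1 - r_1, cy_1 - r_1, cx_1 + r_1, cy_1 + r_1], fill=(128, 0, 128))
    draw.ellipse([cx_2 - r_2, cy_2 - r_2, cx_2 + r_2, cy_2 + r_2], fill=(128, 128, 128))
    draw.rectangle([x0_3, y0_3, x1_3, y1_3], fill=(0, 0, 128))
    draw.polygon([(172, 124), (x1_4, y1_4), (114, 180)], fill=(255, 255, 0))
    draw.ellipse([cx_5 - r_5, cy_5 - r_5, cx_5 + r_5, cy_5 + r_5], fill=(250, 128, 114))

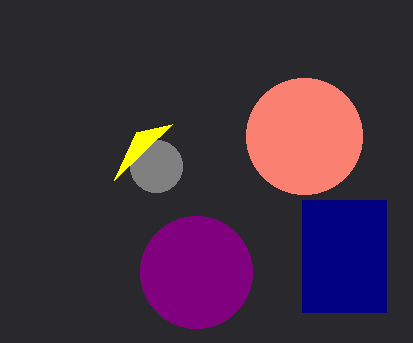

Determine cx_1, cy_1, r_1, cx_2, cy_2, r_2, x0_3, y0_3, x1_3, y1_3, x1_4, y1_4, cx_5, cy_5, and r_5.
cx_1 = 196; cy_1 = 272; r_1 = 56; cx_2 = 156; cy_2 = 166; r_2 = 26; x0_3 = 302; y0_3 = 200; x1_3 = 386; y1_3 = 312; x1_4 = 136; y1_4 = 132; cx_5 = 304; cy_5 = 136; r_5 = 58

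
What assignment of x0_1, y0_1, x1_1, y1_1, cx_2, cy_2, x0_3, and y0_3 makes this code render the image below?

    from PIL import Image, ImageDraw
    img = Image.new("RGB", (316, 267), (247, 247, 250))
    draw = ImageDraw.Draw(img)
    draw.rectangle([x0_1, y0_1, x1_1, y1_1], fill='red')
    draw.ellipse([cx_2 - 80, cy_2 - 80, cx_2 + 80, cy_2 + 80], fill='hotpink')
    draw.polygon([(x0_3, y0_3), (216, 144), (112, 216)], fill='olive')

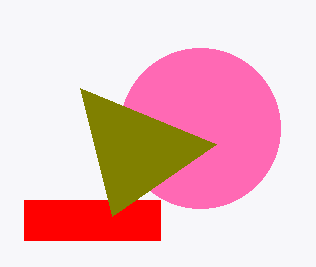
x0_1 = 24
y0_1 = 200
x1_1 = 160
y1_1 = 240
cx_2 = 200
cy_2 = 128
x0_3 = 80
y0_3 = 88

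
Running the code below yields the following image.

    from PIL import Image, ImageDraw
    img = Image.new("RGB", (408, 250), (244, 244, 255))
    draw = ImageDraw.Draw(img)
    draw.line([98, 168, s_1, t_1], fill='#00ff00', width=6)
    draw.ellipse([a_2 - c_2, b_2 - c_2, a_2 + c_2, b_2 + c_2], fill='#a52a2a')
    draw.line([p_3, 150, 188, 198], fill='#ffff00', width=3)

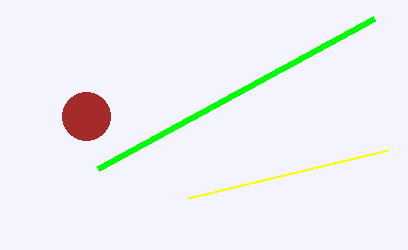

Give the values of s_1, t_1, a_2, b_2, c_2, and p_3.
s_1 = 374, t_1 = 18, a_2 = 86, b_2 = 116, c_2 = 24, p_3 = 388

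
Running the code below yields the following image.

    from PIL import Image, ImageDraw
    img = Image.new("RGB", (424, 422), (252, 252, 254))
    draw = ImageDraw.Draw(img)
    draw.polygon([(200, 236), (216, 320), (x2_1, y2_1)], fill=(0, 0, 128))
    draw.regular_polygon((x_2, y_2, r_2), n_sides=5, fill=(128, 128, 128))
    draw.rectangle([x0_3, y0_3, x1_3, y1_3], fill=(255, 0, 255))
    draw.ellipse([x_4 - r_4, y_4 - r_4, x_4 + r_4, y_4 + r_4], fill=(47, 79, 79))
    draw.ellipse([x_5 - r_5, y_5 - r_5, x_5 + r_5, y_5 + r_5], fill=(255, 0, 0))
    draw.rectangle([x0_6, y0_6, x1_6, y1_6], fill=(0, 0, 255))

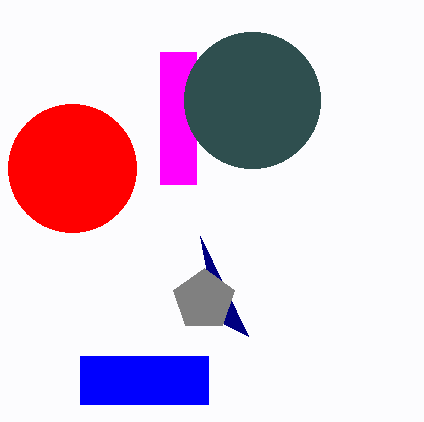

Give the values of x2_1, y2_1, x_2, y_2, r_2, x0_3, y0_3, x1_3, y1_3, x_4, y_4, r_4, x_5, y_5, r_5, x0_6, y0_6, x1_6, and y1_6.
x2_1 = 248
y2_1 = 336
x_2 = 204
y_2 = 300
r_2 = 32
x0_3 = 160
y0_3 = 52
x1_3 = 196
y1_3 = 184
x_4 = 252
y_4 = 100
r_4 = 68
x_5 = 72
y_5 = 168
r_5 = 64
x0_6 = 80
y0_6 = 356
x1_6 = 208
y1_6 = 404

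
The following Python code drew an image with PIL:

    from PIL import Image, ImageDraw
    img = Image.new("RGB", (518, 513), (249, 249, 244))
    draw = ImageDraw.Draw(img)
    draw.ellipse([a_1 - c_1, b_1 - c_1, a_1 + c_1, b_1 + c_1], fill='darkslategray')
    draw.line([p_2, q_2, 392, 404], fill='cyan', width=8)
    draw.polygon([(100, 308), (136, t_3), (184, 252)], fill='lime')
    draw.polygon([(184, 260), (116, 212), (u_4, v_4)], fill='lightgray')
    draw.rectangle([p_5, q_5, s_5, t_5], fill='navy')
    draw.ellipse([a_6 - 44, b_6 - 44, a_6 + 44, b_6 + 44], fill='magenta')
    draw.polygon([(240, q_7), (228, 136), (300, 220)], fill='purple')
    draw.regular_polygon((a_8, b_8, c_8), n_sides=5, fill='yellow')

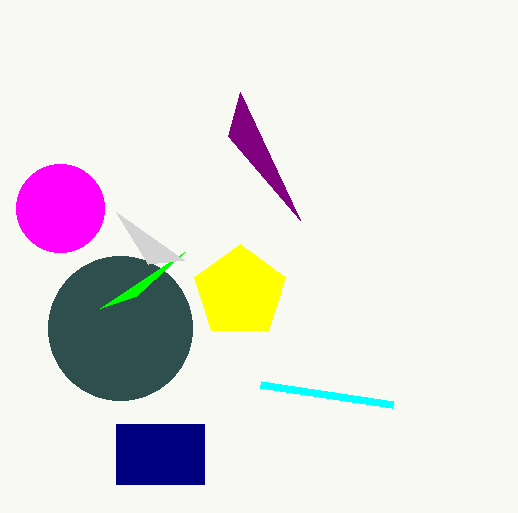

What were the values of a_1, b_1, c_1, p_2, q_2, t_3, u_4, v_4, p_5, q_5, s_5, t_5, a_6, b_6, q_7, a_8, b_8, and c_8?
a_1 = 120; b_1 = 328; c_1 = 72; p_2 = 260; q_2 = 384; t_3 = 296; u_4 = 148; v_4 = 264; p_5 = 116; q_5 = 424; s_5 = 204; t_5 = 484; a_6 = 60; b_6 = 208; q_7 = 92; a_8 = 240; b_8 = 292; c_8 = 48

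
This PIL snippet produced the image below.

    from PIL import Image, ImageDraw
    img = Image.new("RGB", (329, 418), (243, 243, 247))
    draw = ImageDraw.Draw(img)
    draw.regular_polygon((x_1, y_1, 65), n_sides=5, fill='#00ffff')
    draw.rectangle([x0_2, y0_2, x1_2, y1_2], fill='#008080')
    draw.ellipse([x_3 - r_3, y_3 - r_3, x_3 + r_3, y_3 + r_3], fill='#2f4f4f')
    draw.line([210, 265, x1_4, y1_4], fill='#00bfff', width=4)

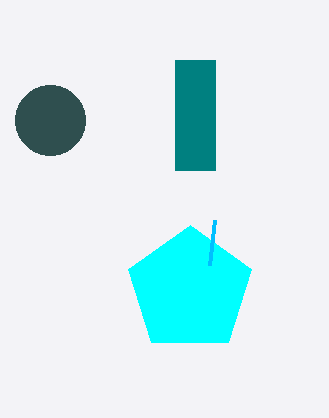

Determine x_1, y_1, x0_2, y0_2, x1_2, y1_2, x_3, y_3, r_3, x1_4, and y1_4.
x_1 = 190, y_1 = 290, x0_2 = 175, y0_2 = 60, x1_2 = 215, y1_2 = 170, x_3 = 50, y_3 = 120, r_3 = 35, x1_4 = 215, y1_4 = 220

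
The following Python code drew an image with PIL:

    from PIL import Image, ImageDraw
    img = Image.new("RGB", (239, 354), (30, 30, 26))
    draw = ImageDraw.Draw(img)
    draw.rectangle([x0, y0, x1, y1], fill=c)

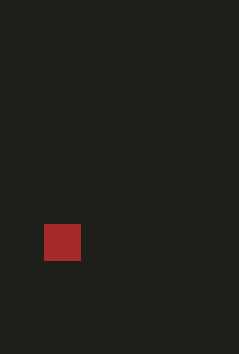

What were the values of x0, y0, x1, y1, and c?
x0 = 44, y0 = 224, x1 = 80, y1 = 260, c = 'brown'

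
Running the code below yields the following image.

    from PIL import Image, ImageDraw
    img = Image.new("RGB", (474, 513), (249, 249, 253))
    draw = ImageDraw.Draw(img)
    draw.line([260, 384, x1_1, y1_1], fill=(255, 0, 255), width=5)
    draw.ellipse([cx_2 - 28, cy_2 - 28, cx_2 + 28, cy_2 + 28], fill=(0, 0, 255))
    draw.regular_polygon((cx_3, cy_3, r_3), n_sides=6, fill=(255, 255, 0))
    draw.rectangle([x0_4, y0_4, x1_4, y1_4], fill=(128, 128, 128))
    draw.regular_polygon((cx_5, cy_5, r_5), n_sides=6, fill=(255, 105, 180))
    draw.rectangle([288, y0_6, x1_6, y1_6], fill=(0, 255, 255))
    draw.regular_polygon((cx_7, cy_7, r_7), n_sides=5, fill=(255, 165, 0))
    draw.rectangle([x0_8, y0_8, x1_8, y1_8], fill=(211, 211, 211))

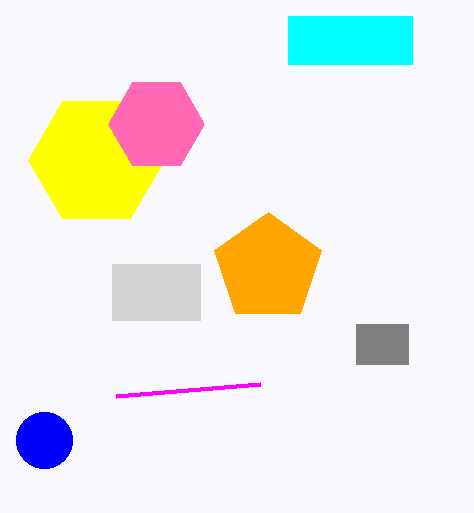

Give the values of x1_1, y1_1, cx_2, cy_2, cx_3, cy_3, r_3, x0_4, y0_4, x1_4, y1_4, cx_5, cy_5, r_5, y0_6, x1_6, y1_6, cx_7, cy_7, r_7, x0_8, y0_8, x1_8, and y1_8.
x1_1 = 116
y1_1 = 396
cx_2 = 44
cy_2 = 440
cx_3 = 96
cy_3 = 160
r_3 = 68
x0_4 = 356
y0_4 = 324
x1_4 = 408
y1_4 = 364
cx_5 = 156
cy_5 = 124
r_5 = 48
y0_6 = 16
x1_6 = 412
y1_6 = 64
cx_7 = 268
cy_7 = 268
r_7 = 56
x0_8 = 112
y0_8 = 264
x1_8 = 200
y1_8 = 320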